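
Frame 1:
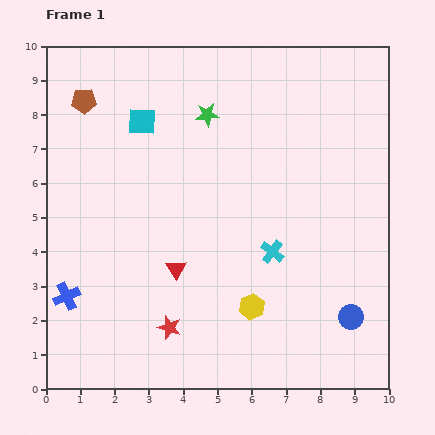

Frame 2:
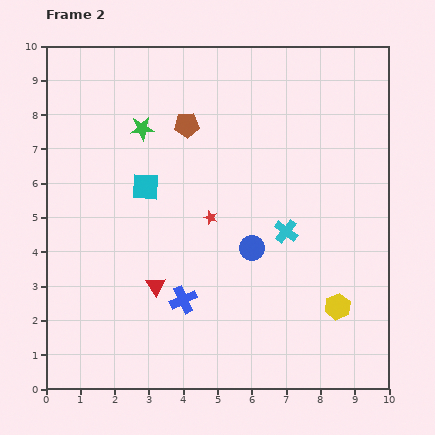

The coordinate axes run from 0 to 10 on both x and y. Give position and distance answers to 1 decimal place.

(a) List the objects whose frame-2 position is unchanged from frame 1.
none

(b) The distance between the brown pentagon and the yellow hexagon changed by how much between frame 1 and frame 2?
-0.8

Distance in frame 1: 7.7. Distance in frame 2: 6.9.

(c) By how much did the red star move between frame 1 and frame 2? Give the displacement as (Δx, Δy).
(1.2, 3.2)

The red star was at (3.6, 1.8) in frame 1 and (4.8, 5.0) in frame 2.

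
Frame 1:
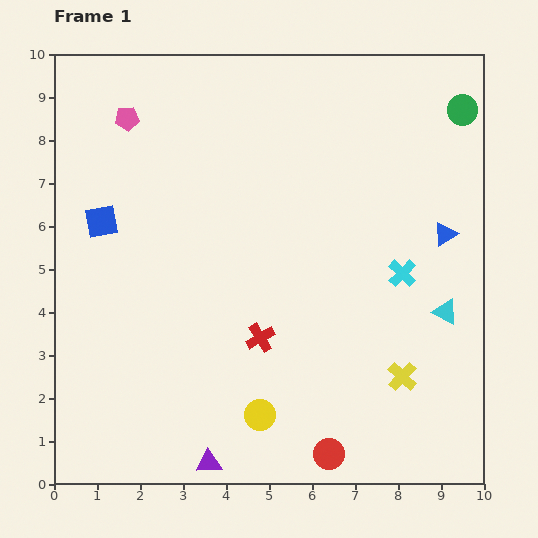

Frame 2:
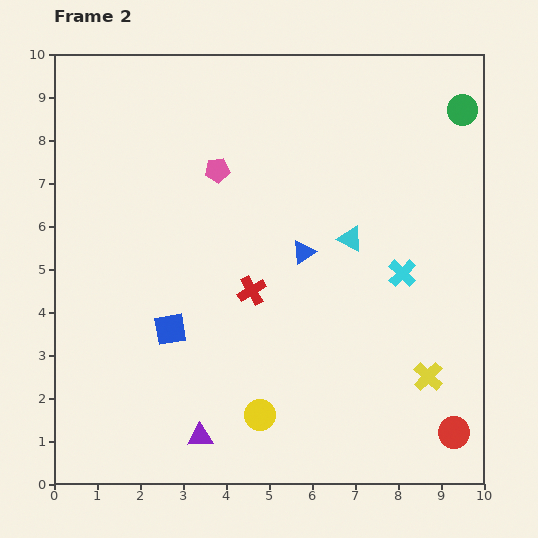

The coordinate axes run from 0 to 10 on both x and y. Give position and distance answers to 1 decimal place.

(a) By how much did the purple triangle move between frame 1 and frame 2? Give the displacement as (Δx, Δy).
(-0.2, 0.6)

The purple triangle was at (3.6, 0.5) in frame 1 and (3.4, 1.1) in frame 2.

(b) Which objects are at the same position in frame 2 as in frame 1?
the green circle, the yellow circle, the cyan cross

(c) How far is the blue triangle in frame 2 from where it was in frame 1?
3.3

The blue triangle moved from (9.1, 5.8) to (5.8, 5.4), a distance of √(3.3² + 0.4²) ≈ 3.3.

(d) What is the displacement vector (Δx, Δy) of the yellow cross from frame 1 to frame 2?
(0.6, 0.0)

The yellow cross was at (8.1, 2.5) in frame 1 and (8.7, 2.5) in frame 2.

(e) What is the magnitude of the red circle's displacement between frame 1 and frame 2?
2.9

The red circle moved from (6.4, 0.7) to (9.3, 1.2), a distance of √(2.9² + 0.5²) ≈ 2.9.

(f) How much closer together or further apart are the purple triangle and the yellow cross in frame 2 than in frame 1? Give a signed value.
+0.6

Distance in frame 1: 4.9. Distance in frame 2: 5.5.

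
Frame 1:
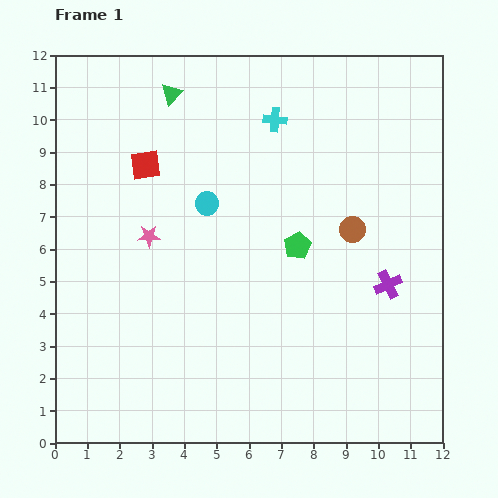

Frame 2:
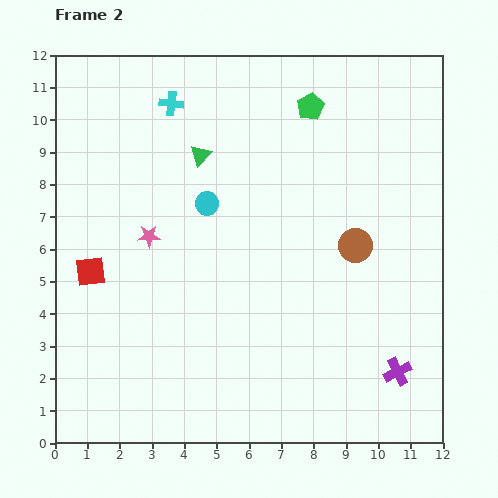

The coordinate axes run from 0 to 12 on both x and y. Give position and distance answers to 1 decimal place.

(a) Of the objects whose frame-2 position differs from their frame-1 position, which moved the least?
the brown circle

(moved 0.5)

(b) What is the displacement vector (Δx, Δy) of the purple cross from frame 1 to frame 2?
(0.3, -2.7)

The purple cross was at (10.3, 4.9) in frame 1 and (10.6, 2.2) in frame 2.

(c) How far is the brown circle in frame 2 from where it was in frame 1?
0.5

The brown circle moved from (9.2, 6.6) to (9.3, 6.1), a distance of √(0.1² + 0.5²) ≈ 0.5.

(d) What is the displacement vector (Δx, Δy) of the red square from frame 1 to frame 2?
(-1.7, -3.3)

The red square was at (2.8, 8.6) in frame 1 and (1.1, 5.3) in frame 2.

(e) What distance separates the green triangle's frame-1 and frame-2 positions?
2.1

The green triangle moved from (3.6, 10.8) to (4.5, 8.9), a distance of √(0.9² + 1.9²) ≈ 2.1.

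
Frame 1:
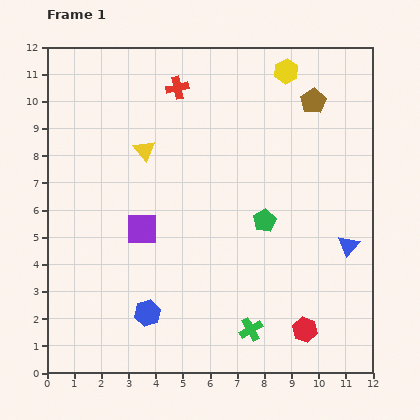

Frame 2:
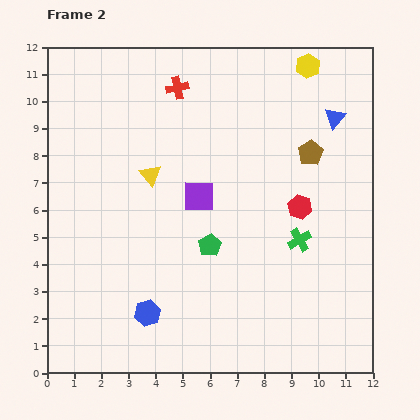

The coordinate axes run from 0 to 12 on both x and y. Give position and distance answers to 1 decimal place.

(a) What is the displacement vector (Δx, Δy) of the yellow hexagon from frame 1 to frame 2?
(0.8, 0.2)

The yellow hexagon was at (8.8, 11.1) in frame 1 and (9.6, 11.3) in frame 2.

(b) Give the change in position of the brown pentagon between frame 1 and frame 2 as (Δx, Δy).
(-0.1, -1.9)

The brown pentagon was at (9.8, 10.0) in frame 1 and (9.7, 8.1) in frame 2.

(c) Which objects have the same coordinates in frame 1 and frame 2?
the red cross, the blue hexagon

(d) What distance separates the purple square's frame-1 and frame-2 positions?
2.4

The purple square moved from (3.5, 5.3) to (5.6, 6.5), a distance of √(2.1² + 1.2²) ≈ 2.4.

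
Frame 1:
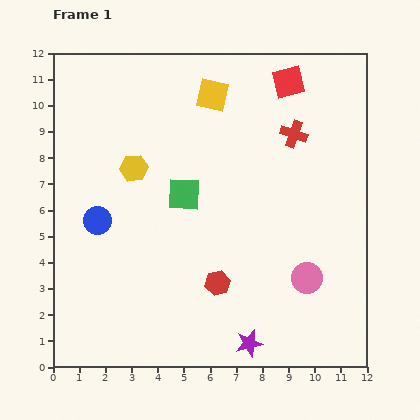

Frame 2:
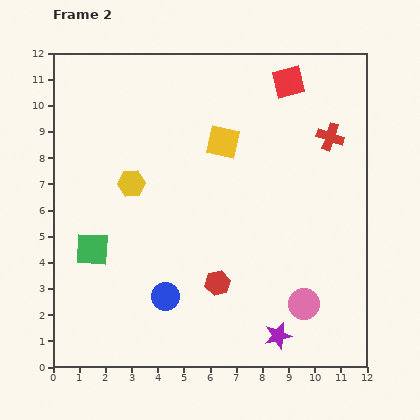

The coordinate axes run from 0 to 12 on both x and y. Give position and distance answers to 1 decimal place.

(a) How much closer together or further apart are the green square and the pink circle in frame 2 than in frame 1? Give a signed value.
+2.7

Distance in frame 1: 5.7. Distance in frame 2: 8.4.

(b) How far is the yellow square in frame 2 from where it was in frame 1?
1.8

The yellow square moved from (6.1, 10.4) to (6.5, 8.6), a distance of √(0.4² + 1.8²) ≈ 1.8.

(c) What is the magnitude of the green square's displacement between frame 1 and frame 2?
4.1

The green square moved from (5.0, 6.6) to (1.5, 4.5), a distance of √(3.5² + 2.1²) ≈ 4.1.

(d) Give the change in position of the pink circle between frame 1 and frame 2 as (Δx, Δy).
(-0.1, -1.0)

The pink circle was at (9.7, 3.4) in frame 1 and (9.6, 2.4) in frame 2.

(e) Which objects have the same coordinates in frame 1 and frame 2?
the red hexagon, the red square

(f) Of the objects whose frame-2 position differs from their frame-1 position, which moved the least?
the yellow hexagon

(moved 0.6)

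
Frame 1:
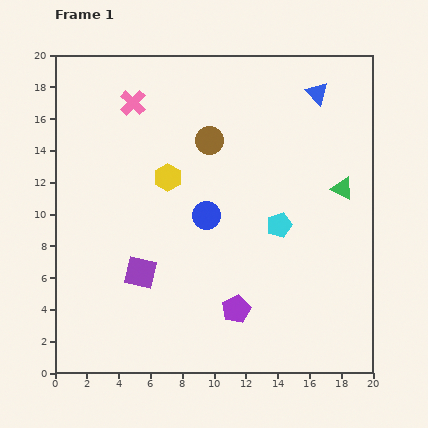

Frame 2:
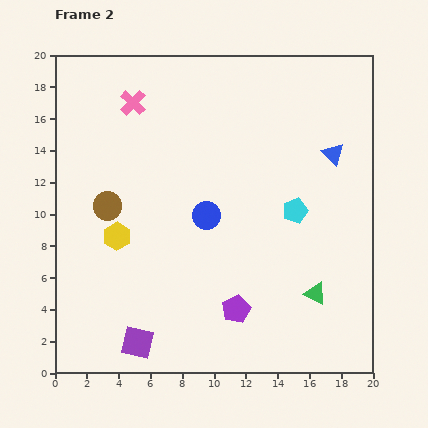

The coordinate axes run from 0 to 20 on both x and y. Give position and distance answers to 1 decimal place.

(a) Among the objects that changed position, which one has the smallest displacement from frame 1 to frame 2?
the cyan pentagon

(moved 1.3)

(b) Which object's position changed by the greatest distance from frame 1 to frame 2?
the brown circle

(moved 7.6; next 6.8)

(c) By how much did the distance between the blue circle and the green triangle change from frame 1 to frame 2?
-0.3

Distance in frame 1: 8.8. Distance in frame 2: 8.5.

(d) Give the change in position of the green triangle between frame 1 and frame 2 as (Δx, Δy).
(-1.7, -6.6)

The green triangle was at (18.1, 11.6) in frame 1 and (16.4, 5.0) in frame 2.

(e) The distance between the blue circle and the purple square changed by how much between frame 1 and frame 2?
+3.6

Distance in frame 1: 5.5. Distance in frame 2: 9.1.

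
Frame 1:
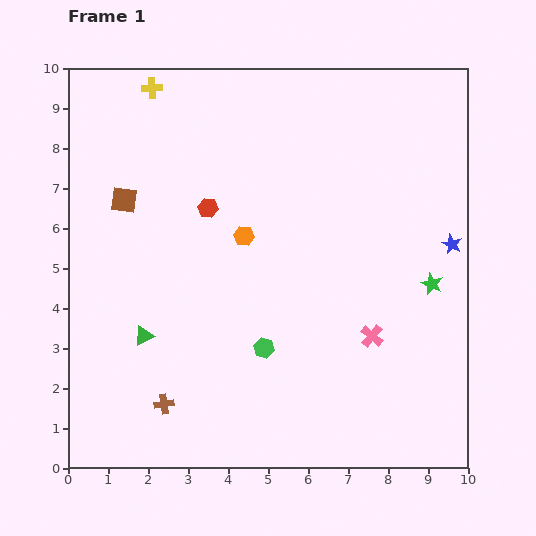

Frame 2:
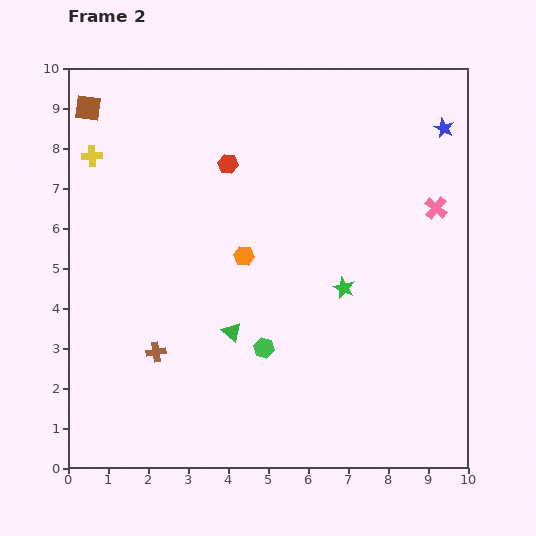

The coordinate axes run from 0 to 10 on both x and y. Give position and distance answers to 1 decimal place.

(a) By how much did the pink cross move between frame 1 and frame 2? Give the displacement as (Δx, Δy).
(1.6, 3.2)

The pink cross was at (7.6, 3.3) in frame 1 and (9.2, 6.5) in frame 2.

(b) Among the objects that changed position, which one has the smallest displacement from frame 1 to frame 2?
the orange hexagon

(moved 0.5)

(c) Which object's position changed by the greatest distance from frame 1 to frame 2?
the pink cross

(moved 3.6; next 2.9)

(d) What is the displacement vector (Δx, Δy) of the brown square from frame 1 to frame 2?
(-0.9, 2.3)

The brown square was at (1.4, 6.7) in frame 1 and (0.5, 9.0) in frame 2.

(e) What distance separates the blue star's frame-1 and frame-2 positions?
2.9

The blue star moved from (9.6, 5.6) to (9.4, 8.5), a distance of √(0.2² + 2.9²) ≈ 2.9.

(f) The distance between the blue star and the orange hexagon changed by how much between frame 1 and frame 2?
+0.7

Distance in frame 1: 5.2. Distance in frame 2: 5.9.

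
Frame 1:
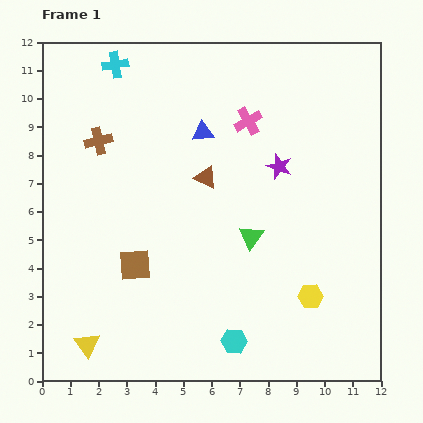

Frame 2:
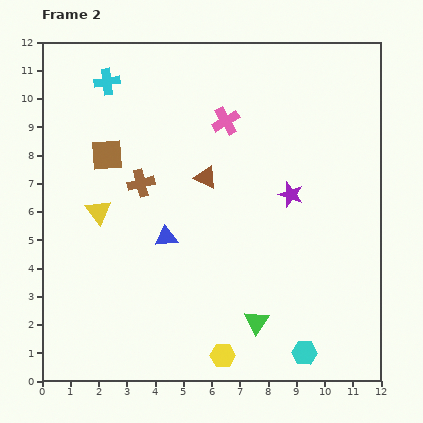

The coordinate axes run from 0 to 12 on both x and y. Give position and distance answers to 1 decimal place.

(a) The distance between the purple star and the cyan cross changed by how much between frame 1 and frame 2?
+0.8

Distance in frame 1: 6.8. Distance in frame 2: 7.6.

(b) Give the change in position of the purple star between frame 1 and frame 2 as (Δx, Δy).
(0.4, -1.0)

The purple star was at (8.4, 7.6) in frame 1 and (8.8, 6.6) in frame 2.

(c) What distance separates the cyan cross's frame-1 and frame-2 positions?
0.7

The cyan cross moved from (2.6, 11.2) to (2.3, 10.6), a distance of √(0.3² + 0.6²) ≈ 0.7.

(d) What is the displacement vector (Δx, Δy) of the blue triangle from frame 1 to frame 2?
(-1.3, -3.7)

The blue triangle was at (5.7, 8.8) in frame 1 and (4.4, 5.1) in frame 2.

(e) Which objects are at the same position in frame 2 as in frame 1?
the brown triangle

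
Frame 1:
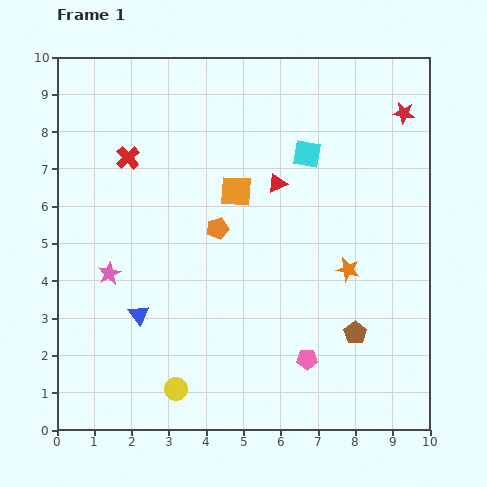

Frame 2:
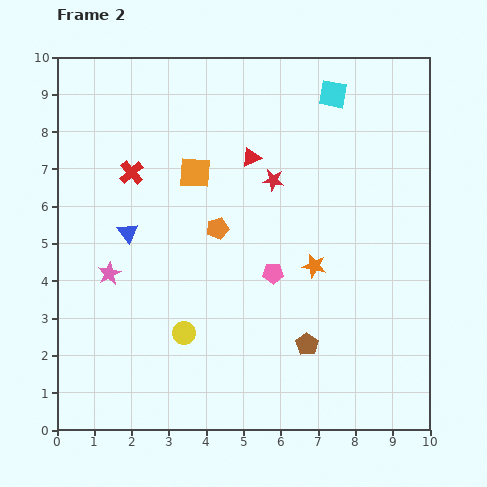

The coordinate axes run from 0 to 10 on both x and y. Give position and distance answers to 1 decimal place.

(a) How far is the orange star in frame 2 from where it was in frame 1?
0.9

The orange star moved from (7.8, 4.3) to (6.9, 4.4), a distance of √(0.9² + 0.1²) ≈ 0.9.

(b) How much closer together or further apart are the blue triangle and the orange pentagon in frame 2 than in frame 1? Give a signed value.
-0.7

Distance in frame 1: 3.1. Distance in frame 2: 2.4.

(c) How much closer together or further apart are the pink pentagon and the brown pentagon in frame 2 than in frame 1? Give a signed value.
+0.6

Distance in frame 1: 1.5. Distance in frame 2: 2.1.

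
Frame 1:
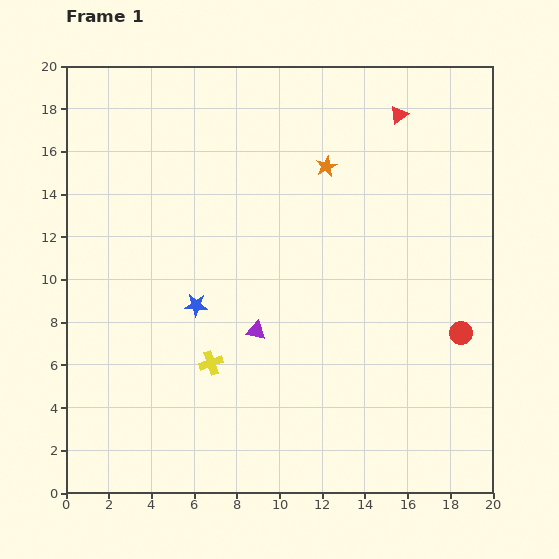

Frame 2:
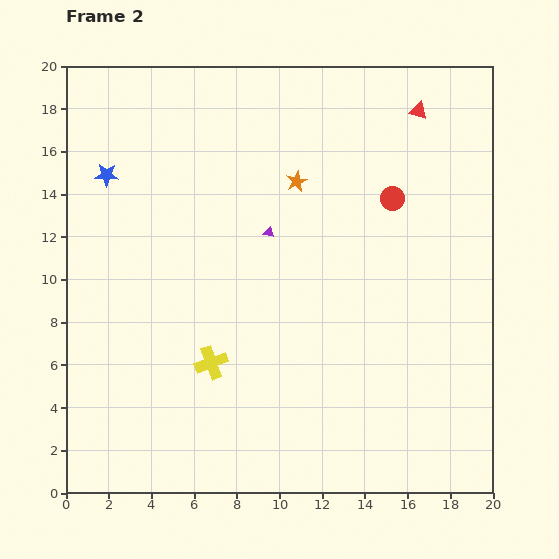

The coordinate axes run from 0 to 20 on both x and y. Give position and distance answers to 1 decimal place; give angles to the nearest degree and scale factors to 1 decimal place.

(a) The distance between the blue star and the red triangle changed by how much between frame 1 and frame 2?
+1.9

Distance in frame 1: 13.0. Distance in frame 2: 14.9.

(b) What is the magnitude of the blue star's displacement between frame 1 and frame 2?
7.4

The blue star moved from (6.1, 8.8) to (1.9, 14.9), a distance of √(4.2² + 6.1²) ≈ 7.4.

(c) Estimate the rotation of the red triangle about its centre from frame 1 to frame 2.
53° clockwise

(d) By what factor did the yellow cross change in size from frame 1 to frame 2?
1.4×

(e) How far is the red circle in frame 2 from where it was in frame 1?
7.1

The red circle moved from (18.5, 7.5) to (15.3, 13.8), a distance of √(3.2² + 6.3²) ≈ 7.1.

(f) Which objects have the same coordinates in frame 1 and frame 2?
the yellow cross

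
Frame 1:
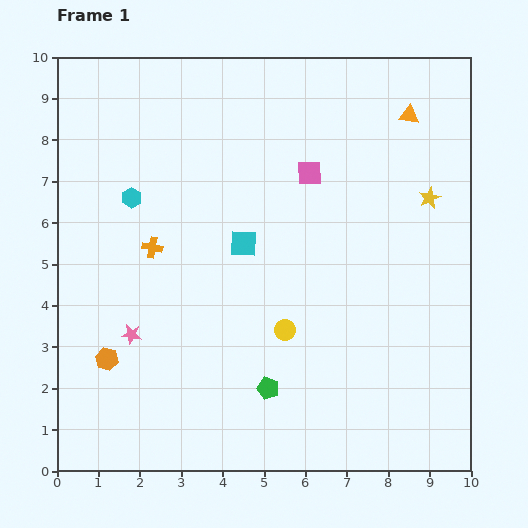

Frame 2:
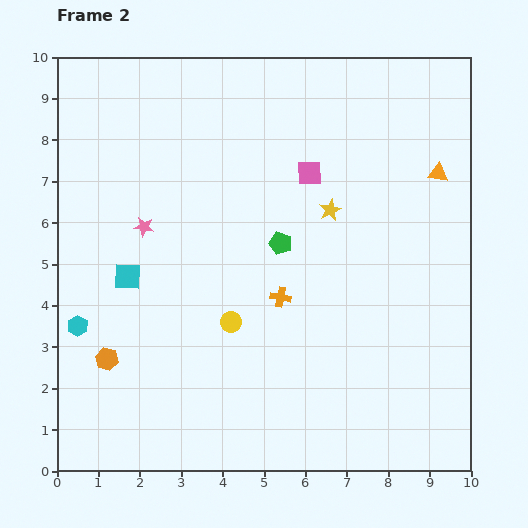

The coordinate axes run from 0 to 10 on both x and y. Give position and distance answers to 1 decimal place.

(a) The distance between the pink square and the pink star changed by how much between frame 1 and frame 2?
-1.6

Distance in frame 1: 5.8. Distance in frame 2: 4.2.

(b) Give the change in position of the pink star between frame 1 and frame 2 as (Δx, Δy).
(0.3, 2.6)

The pink star was at (1.8, 3.3) in frame 1 and (2.1, 5.9) in frame 2.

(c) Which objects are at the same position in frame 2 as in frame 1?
the pink square, the orange hexagon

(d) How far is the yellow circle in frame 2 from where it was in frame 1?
1.3

The yellow circle moved from (5.5, 3.4) to (4.2, 3.6), a distance of √(1.3² + 0.2²) ≈ 1.3.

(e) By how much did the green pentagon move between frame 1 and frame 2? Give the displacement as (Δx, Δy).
(0.3, 3.5)

The green pentagon was at (5.1, 2.0) in frame 1 and (5.4, 5.5) in frame 2.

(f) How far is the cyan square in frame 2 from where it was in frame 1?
2.9

The cyan square moved from (4.5, 5.5) to (1.7, 4.7), a distance of √(2.8² + 0.8²) ≈ 2.9.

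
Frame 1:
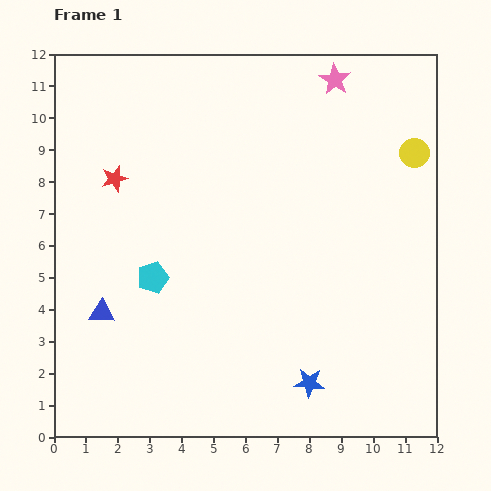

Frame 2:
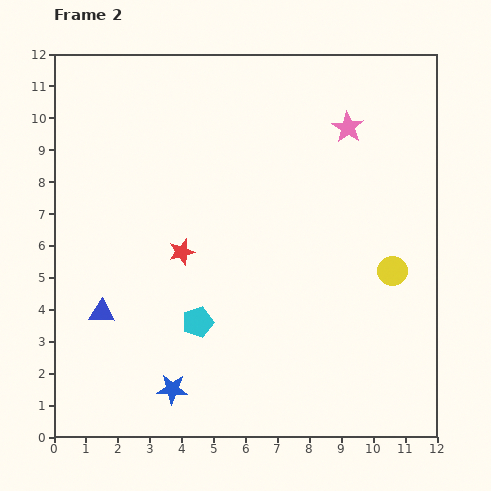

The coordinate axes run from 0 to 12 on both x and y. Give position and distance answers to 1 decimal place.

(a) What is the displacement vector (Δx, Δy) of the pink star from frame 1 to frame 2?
(0.4, -1.5)

The pink star was at (8.8, 11.2) in frame 1 and (9.2, 9.7) in frame 2.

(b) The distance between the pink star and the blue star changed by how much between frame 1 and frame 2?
+0.4

Distance in frame 1: 9.5. Distance in frame 2: 9.9.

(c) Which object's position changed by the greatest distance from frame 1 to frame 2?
the blue star

(moved 4.3; next 3.8)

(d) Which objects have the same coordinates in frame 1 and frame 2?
the blue triangle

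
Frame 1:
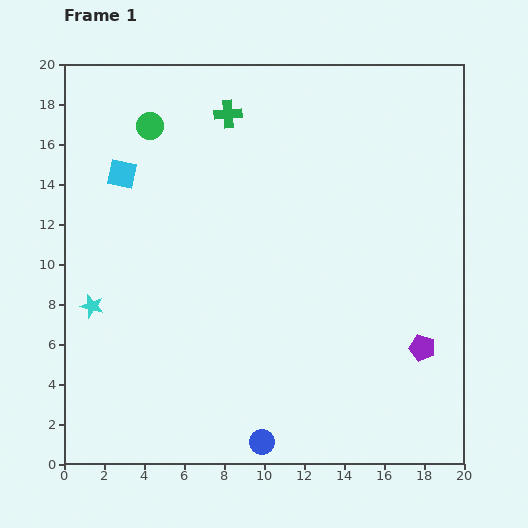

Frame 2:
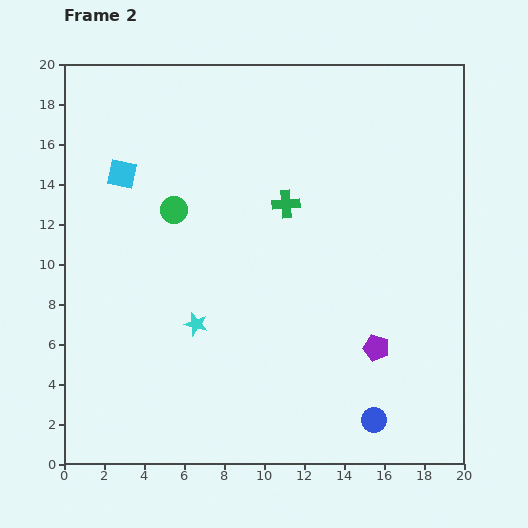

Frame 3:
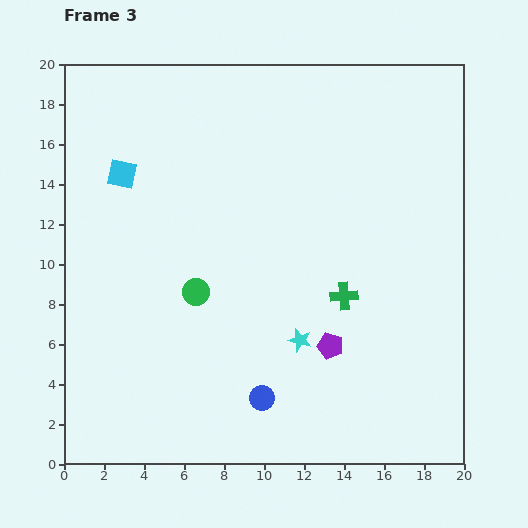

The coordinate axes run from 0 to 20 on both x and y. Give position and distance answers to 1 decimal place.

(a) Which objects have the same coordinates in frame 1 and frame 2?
the cyan square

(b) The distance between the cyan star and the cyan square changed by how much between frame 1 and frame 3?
+5.4

Distance in frame 1: 6.8. Distance in frame 3: 12.2.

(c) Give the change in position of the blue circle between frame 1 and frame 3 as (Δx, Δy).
(0.0, 2.2)

The blue circle was at (9.9, 1.1) in frame 1 and (9.9, 3.3) in frame 3.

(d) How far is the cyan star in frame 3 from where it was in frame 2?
5.3

The cyan star moved from (6.6, 7.0) to (11.8, 6.2), a distance of √(5.2² + 0.8²) ≈ 5.3.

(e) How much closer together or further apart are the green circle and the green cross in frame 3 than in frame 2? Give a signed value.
+1.8

Distance in frame 2: 5.6. Distance in frame 3: 7.4.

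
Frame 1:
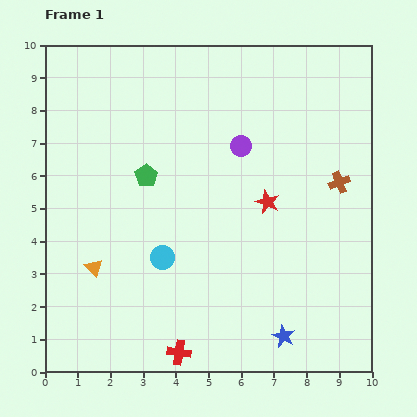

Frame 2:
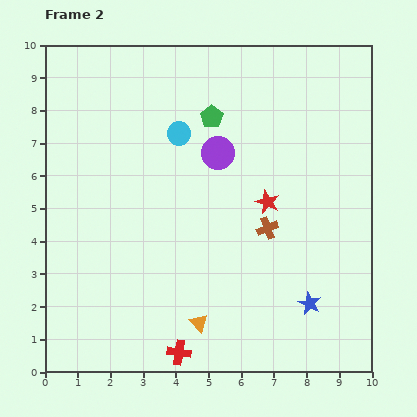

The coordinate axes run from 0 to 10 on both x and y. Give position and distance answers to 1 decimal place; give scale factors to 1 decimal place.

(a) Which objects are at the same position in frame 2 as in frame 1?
the red star, the red cross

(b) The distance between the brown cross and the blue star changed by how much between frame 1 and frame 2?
-2.4

Distance in frame 1: 5.0. Distance in frame 2: 2.6.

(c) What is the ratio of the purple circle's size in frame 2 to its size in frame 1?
1.5×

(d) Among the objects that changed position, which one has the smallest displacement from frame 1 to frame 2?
the purple circle

(moved 0.7)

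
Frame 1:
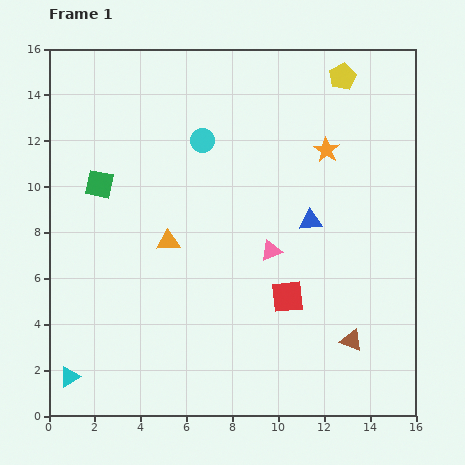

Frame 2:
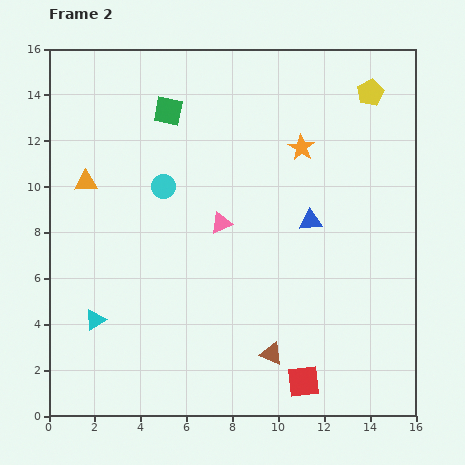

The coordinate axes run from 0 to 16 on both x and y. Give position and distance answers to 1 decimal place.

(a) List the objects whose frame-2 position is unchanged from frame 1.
the blue triangle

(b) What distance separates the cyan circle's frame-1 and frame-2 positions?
2.6

The cyan circle moved from (6.7, 12.0) to (5.0, 10.0), a distance of √(1.7² + 2.0²) ≈ 2.6.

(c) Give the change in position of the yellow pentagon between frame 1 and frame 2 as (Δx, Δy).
(1.2, -0.7)

The yellow pentagon was at (12.8, 14.8) in frame 1 and (14.0, 14.1) in frame 2.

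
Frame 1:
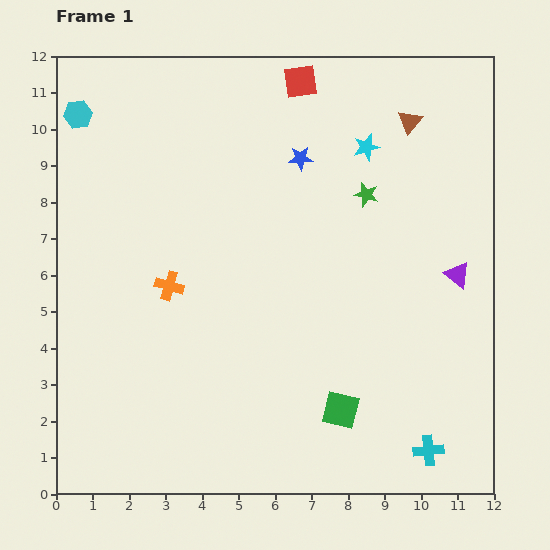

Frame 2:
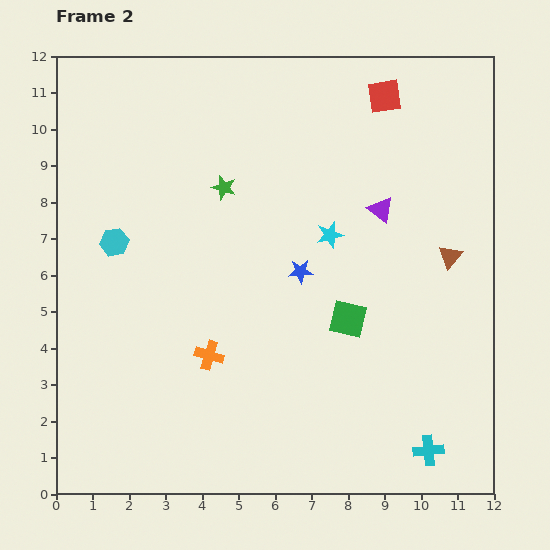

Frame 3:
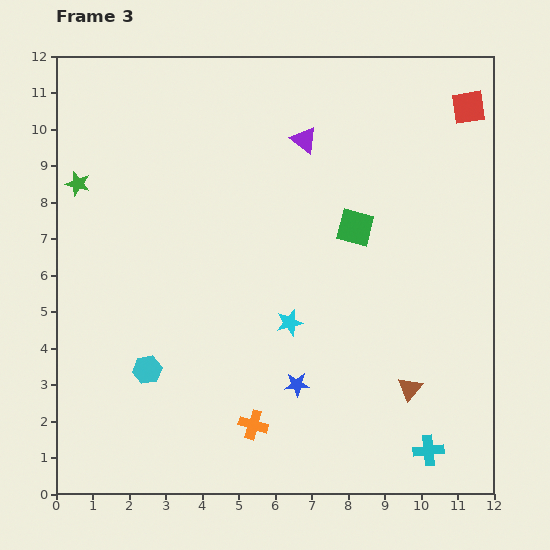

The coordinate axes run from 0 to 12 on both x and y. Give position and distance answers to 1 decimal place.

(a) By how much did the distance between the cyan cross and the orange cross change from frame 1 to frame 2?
-1.9

Distance in frame 1: 8.4. Distance in frame 2: 6.5.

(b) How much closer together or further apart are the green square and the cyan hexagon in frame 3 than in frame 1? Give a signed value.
-3.9

Distance in frame 1: 10.8. Distance in frame 3: 6.9.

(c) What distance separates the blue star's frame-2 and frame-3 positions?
3.1

The blue star moved from (6.7, 6.1) to (6.6, 3.0), a distance of √(0.1² + 3.1²) ≈ 3.1.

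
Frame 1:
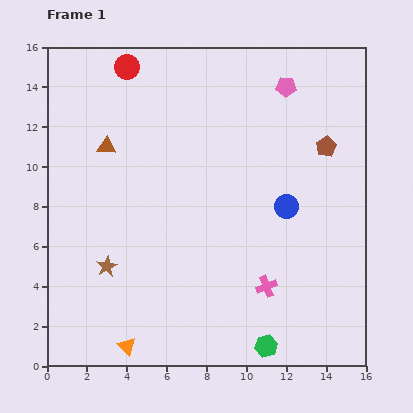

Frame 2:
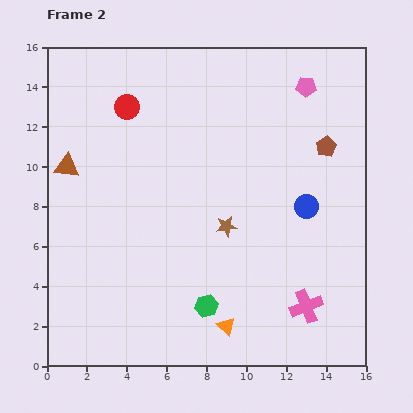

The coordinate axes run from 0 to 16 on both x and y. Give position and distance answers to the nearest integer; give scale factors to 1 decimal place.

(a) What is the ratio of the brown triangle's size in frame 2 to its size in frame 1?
1.3×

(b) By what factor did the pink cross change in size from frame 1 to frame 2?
1.6×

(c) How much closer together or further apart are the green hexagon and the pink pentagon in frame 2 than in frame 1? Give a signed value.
-1

Distance in frame 1: 13. Distance in frame 2: 12.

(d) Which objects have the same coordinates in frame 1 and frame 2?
the brown pentagon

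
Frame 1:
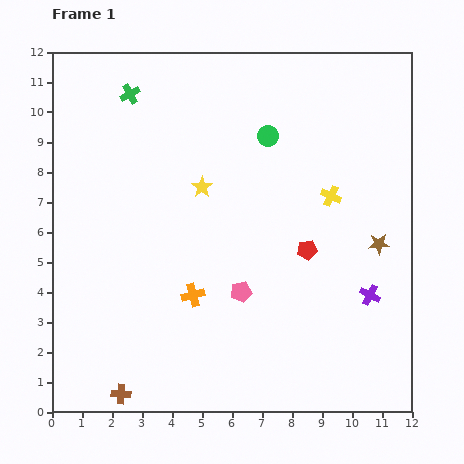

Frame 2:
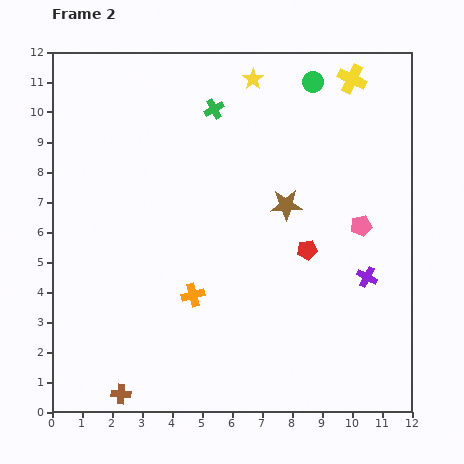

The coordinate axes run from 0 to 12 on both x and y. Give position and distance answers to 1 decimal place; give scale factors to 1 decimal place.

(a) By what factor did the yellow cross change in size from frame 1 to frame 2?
1.5×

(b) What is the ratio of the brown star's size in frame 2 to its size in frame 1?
1.5×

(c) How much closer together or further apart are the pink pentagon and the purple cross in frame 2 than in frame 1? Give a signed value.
-2.6

Distance in frame 1: 4.3. Distance in frame 2: 1.7.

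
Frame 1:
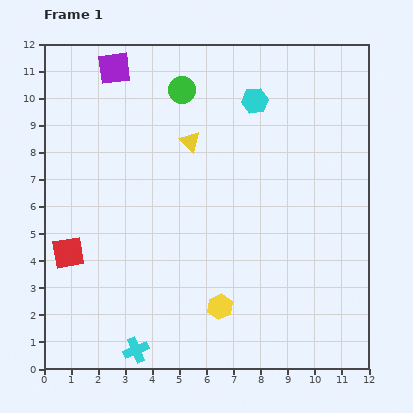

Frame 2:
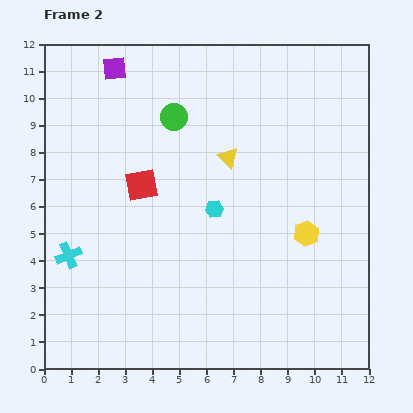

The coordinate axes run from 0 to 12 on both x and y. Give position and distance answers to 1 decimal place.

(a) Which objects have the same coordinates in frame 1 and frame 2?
the purple square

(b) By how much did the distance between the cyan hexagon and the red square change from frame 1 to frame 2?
-6.1

Distance in frame 1: 8.9. Distance in frame 2: 2.8.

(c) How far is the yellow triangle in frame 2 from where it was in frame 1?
1.5

The yellow triangle moved from (5.4, 8.4) to (6.8, 7.8), a distance of √(1.4² + 0.6²) ≈ 1.5.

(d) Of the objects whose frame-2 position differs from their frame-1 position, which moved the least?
the green circle

(moved 1.0)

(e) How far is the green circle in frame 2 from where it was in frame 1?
1.0

The green circle moved from (5.1, 10.3) to (4.8, 9.3), a distance of √(0.3² + 1.0²) ≈ 1.0.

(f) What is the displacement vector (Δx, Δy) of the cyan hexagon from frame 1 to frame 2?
(-1.5, -4.0)

The cyan hexagon was at (7.8, 9.9) in frame 1 and (6.3, 5.9) in frame 2.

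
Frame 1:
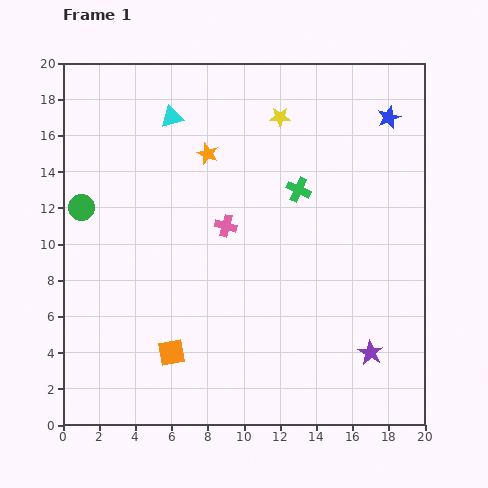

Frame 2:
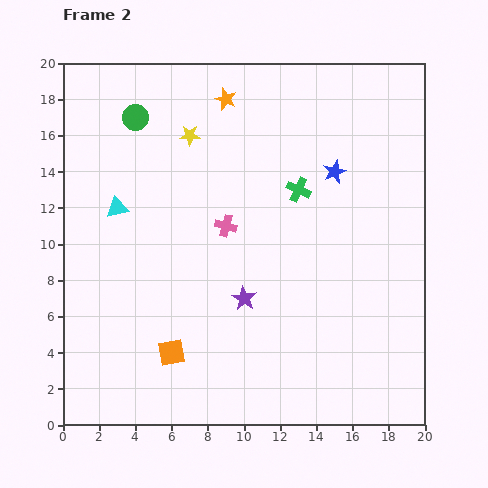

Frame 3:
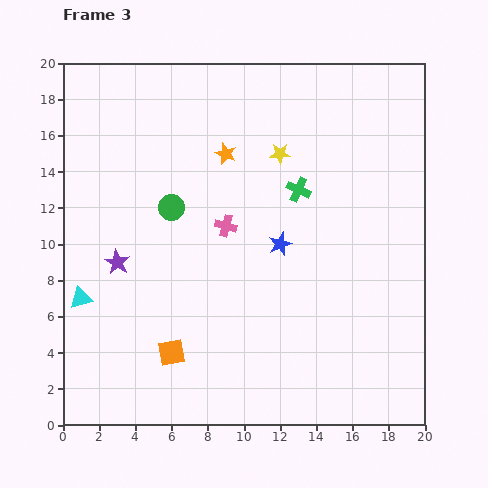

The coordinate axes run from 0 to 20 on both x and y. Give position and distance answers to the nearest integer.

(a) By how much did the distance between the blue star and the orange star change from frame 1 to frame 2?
-3

Distance in frame 1: 10. Distance in frame 2: 7.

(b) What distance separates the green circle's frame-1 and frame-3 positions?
5

The green circle moved from (1, 12) to (6, 12), a distance of √(5² + 0²) ≈ 5.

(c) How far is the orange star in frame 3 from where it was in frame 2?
3

The orange star moved from (9, 18) to (9, 15), a distance of √(0² + 3²) ≈ 3.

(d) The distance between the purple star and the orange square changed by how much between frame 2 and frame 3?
+1

Distance in frame 2: 5. Distance in frame 3: 6.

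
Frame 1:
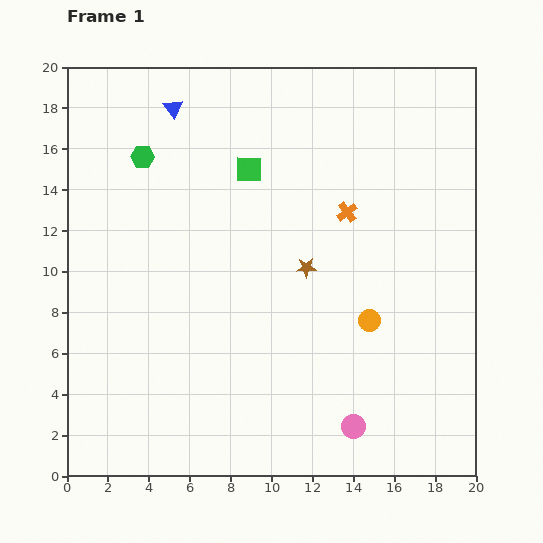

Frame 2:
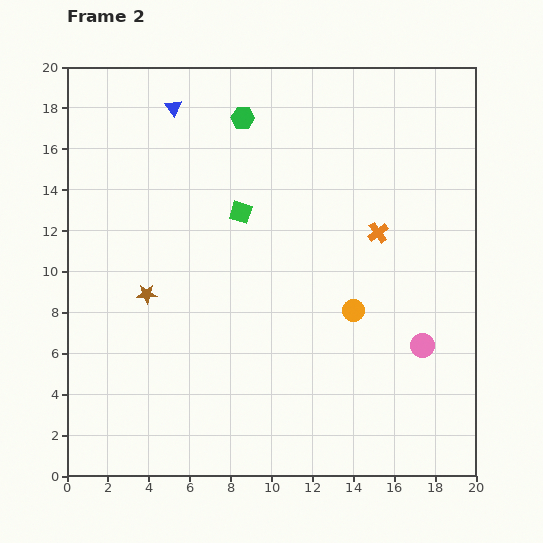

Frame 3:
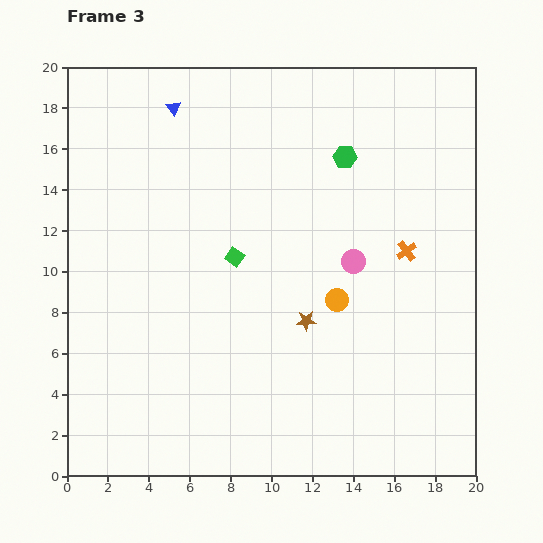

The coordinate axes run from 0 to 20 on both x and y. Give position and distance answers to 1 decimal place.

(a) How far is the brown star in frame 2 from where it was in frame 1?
7.9

The brown star moved from (11.7, 10.2) to (3.9, 8.9), a distance of √(7.8² + 1.3²) ≈ 7.9.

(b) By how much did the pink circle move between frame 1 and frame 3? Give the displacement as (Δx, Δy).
(0.0, 8.1)

The pink circle was at (14.0, 2.4) in frame 1 and (14.0, 10.5) in frame 3.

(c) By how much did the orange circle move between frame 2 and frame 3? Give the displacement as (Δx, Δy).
(-0.8, 0.5)

The orange circle was at (14.0, 8.1) in frame 2 and (13.2, 8.6) in frame 3.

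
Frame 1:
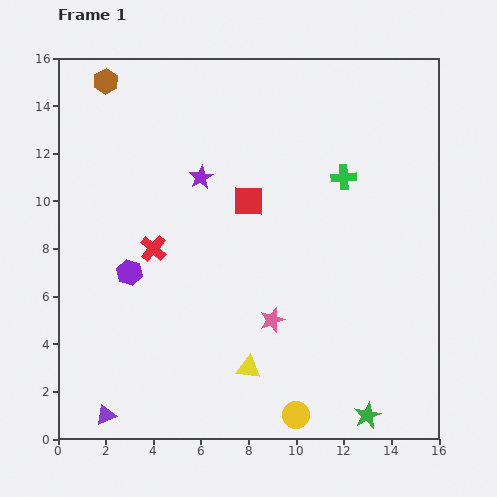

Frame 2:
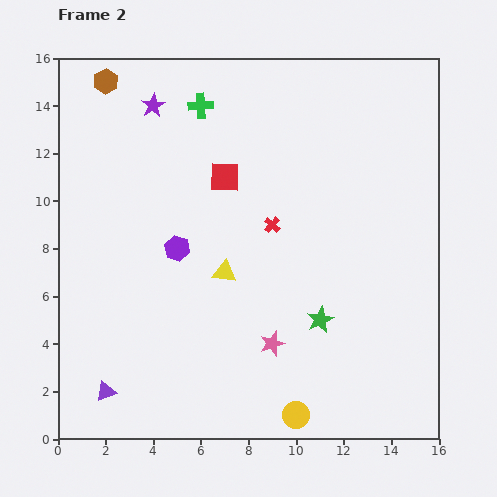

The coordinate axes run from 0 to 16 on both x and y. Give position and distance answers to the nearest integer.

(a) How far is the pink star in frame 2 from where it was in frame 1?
1

The pink star moved from (9, 5) to (9, 4), a distance of √(0² + 1²) ≈ 1.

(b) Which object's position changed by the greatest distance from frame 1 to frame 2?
the green cross

(moved 7; next 5)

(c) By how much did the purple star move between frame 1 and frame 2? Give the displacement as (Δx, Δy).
(-2, 3)

The purple star was at (6, 11) in frame 1 and (4, 14) in frame 2.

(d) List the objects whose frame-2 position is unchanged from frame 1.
the brown hexagon, the yellow circle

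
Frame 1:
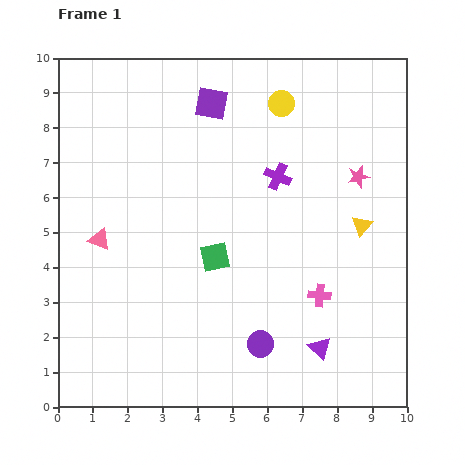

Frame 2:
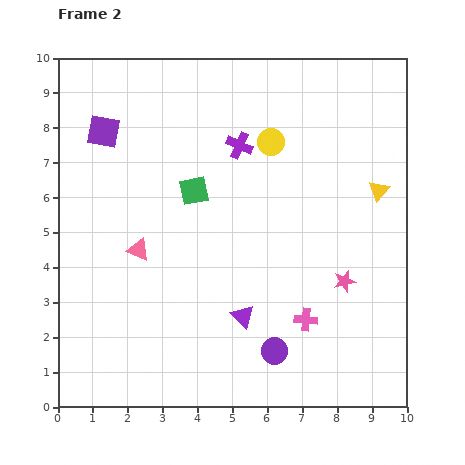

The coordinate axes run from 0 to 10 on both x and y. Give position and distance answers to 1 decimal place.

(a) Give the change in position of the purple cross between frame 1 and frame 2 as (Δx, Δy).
(-1.1, 0.9)

The purple cross was at (6.3, 6.6) in frame 1 and (5.2, 7.5) in frame 2.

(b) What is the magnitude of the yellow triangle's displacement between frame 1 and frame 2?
1.1

The yellow triangle moved from (8.7, 5.2) to (9.2, 6.2), a distance of √(0.5² + 1.0²) ≈ 1.1.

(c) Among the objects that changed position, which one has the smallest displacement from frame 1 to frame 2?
the purple circle

(moved 0.4)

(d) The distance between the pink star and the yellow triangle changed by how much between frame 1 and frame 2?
+1.4

Distance in frame 1: 1.4. Distance in frame 2: 2.8.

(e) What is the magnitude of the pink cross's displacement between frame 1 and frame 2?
0.8

The pink cross moved from (7.5, 3.2) to (7.1, 2.5), a distance of √(0.4² + 0.7²) ≈ 0.8.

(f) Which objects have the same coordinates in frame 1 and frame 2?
none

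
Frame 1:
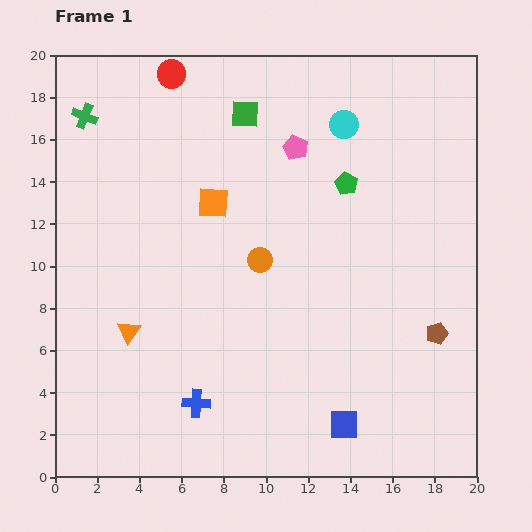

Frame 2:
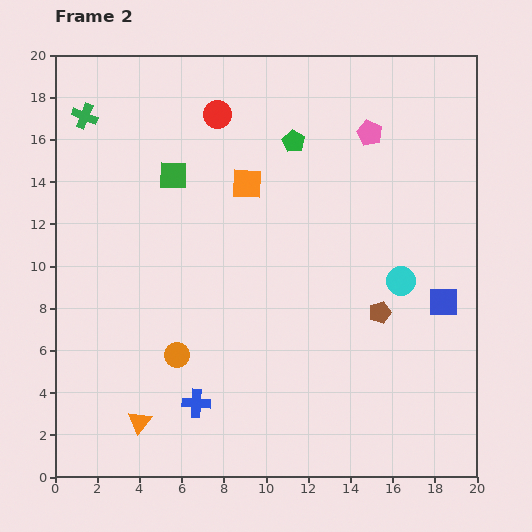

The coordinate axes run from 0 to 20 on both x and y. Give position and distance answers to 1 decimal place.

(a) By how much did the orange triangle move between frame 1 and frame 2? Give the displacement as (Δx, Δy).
(0.5, -4.3)

The orange triangle was at (3.5, 6.9) in frame 1 and (4.0, 2.6) in frame 2.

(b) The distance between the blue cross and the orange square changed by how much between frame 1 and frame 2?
+1.2

Distance in frame 1: 9.5. Distance in frame 2: 10.7.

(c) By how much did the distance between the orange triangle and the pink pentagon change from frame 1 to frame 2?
+5.7

Distance in frame 1: 11.8. Distance in frame 2: 17.5.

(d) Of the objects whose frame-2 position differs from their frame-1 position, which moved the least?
the orange square

(moved 1.8)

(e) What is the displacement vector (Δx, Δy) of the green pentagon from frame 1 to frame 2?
(-2.5, 2.0)

The green pentagon was at (13.8, 13.9) in frame 1 and (11.3, 15.9) in frame 2.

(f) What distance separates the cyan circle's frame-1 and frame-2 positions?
7.9

The cyan circle moved from (13.7, 16.7) to (16.4, 9.3), a distance of √(2.7² + 7.4²) ≈ 7.9.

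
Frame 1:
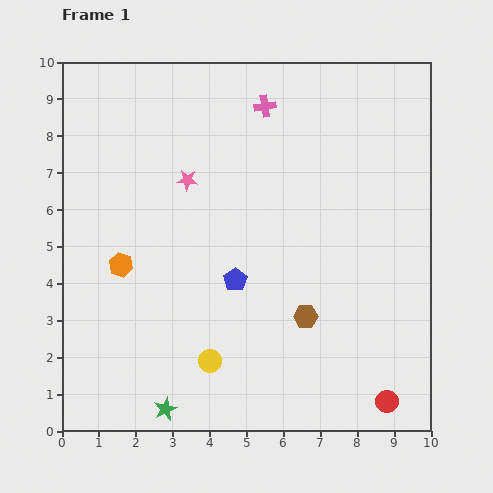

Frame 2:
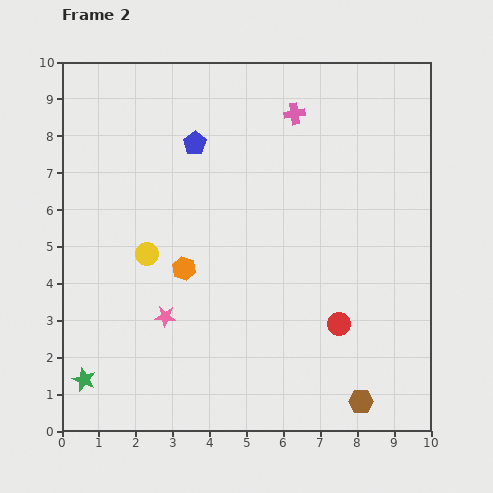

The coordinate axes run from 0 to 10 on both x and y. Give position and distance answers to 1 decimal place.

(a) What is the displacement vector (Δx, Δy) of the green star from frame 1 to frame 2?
(-2.2, 0.8)

The green star was at (2.8, 0.6) in frame 1 and (0.6, 1.4) in frame 2.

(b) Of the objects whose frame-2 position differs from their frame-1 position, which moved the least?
the pink cross

(moved 0.8)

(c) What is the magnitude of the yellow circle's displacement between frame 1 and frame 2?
3.4

The yellow circle moved from (4.0, 1.9) to (2.3, 4.8), a distance of √(1.7² + 2.9²) ≈ 3.4.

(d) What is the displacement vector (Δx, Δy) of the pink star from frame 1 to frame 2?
(-0.6, -3.7)

The pink star was at (3.4, 6.8) in frame 1 and (2.8, 3.1) in frame 2.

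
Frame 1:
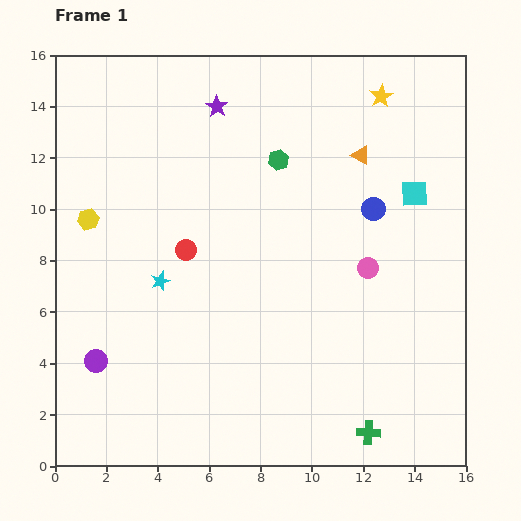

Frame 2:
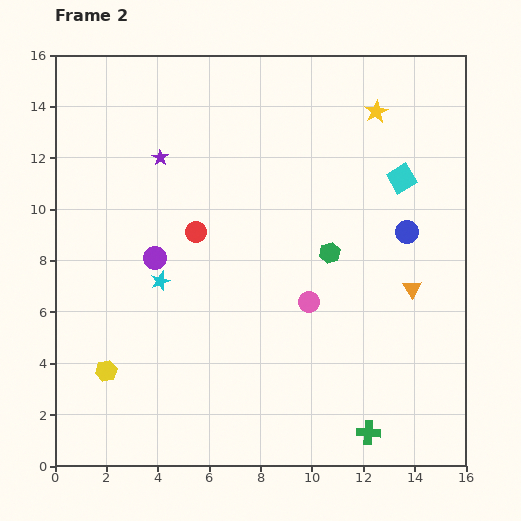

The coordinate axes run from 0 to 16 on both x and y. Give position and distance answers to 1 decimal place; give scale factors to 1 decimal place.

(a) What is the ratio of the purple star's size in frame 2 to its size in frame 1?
0.7×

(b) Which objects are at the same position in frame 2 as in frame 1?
the green cross, the cyan star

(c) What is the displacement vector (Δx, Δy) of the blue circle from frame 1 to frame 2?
(1.3, -0.9)

The blue circle was at (12.4, 10.0) in frame 1 and (13.7, 9.1) in frame 2.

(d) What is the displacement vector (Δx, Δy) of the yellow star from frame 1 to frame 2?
(-0.2, -0.6)

The yellow star was at (12.7, 14.4) in frame 1 and (12.5, 13.8) in frame 2.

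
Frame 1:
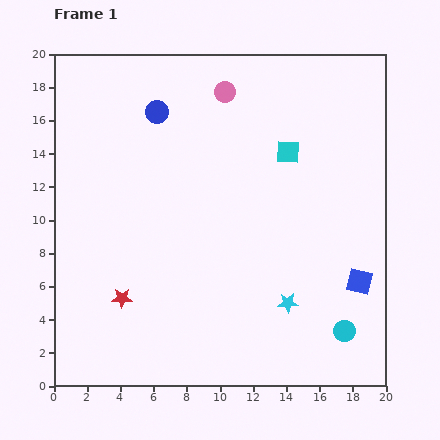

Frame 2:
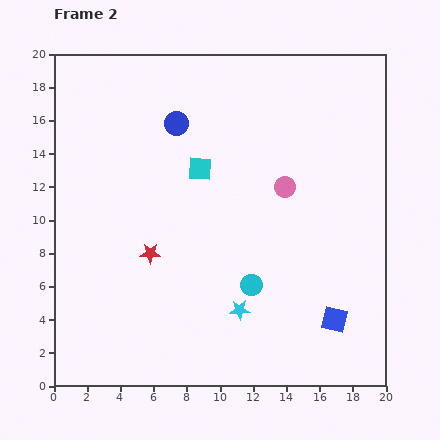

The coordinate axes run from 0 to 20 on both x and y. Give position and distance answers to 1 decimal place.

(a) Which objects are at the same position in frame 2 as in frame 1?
none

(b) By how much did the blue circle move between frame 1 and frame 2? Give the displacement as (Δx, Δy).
(1.2, -0.7)

The blue circle was at (6.2, 16.5) in frame 1 and (7.4, 15.8) in frame 2.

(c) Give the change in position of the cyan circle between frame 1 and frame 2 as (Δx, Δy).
(-5.6, 2.8)

The cyan circle was at (17.5, 3.3) in frame 1 and (11.9, 6.1) in frame 2.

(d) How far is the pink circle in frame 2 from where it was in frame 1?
6.7

The pink circle moved from (10.3, 17.7) to (13.9, 12.0), a distance of √(3.6² + 5.7²) ≈ 6.7.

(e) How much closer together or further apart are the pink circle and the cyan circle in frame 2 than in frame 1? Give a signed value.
-9.9

Distance in frame 1: 16.1. Distance in frame 2: 6.2.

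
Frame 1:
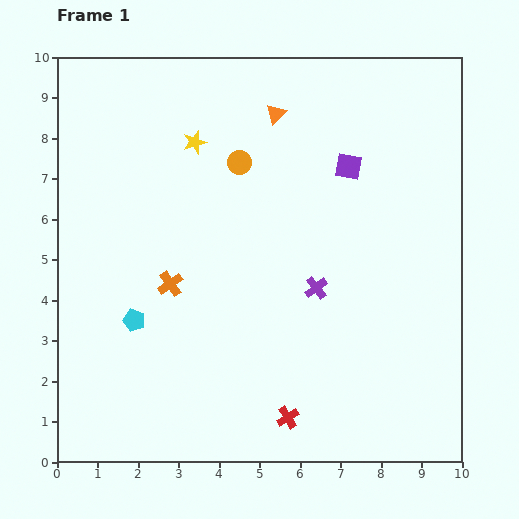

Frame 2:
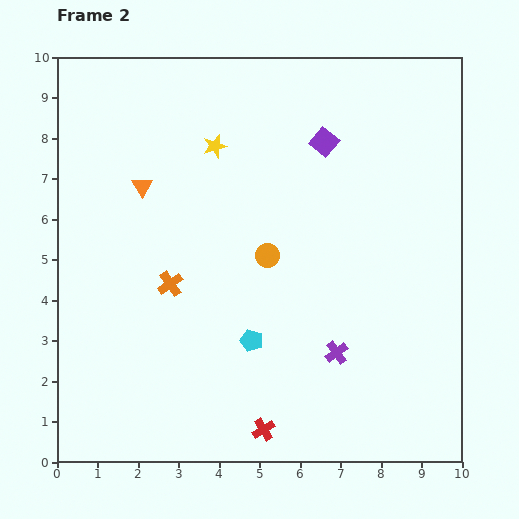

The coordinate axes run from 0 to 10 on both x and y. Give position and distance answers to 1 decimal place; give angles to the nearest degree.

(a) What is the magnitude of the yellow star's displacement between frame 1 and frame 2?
0.5

The yellow star moved from (3.4, 7.9) to (3.9, 7.8), a distance of √(0.5² + 0.1²) ≈ 0.5.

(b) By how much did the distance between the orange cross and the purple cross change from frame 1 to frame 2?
+0.8

Distance in frame 1: 3.6. Distance in frame 2: 4.4.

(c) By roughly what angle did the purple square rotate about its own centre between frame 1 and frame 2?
29° clockwise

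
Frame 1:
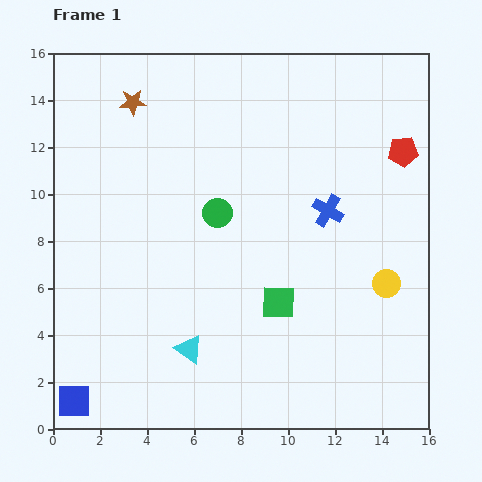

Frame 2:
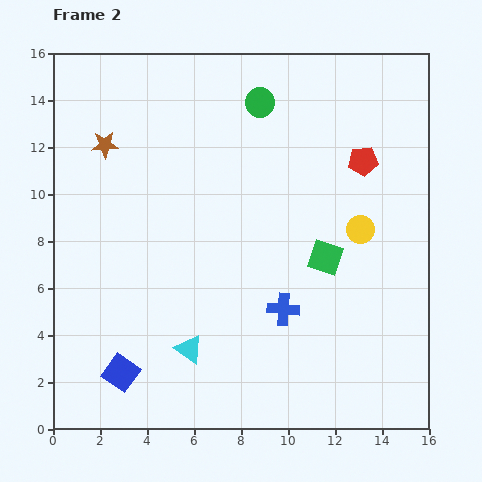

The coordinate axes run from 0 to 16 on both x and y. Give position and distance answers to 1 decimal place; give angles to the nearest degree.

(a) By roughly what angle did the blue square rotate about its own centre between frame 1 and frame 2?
36° clockwise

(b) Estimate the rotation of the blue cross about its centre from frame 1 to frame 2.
26° counter-clockwise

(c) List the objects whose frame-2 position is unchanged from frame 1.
the cyan triangle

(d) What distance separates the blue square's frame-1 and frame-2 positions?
2.3

The blue square moved from (0.9, 1.2) to (2.9, 2.4), a distance of √(2.0² + 1.2²) ≈ 2.3.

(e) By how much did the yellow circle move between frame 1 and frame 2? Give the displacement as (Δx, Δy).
(-1.1, 2.3)

The yellow circle was at (14.2, 6.2) in frame 1 and (13.1, 8.5) in frame 2.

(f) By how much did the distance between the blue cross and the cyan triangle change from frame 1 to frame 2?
-4.0

Distance in frame 1: 8.3. Distance in frame 2: 4.3.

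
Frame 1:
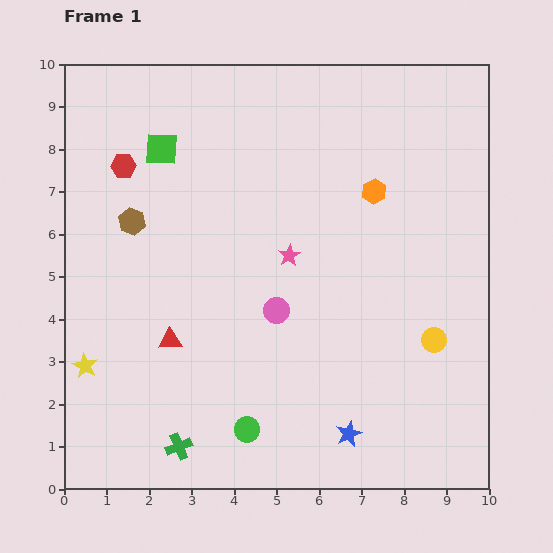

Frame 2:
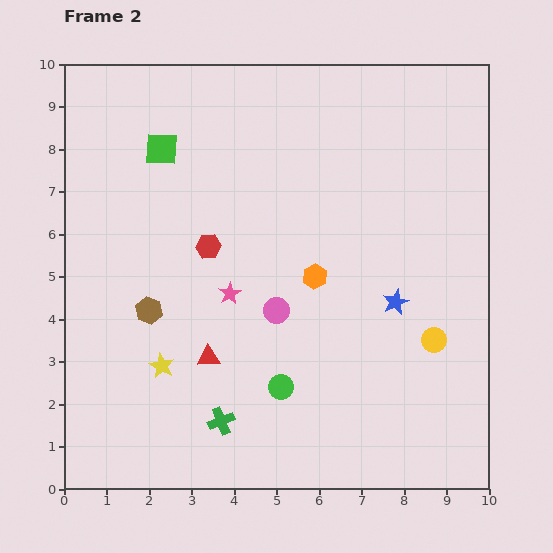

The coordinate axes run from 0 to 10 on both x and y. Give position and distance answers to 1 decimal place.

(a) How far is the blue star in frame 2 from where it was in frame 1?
3.3

The blue star moved from (6.7, 1.3) to (7.8, 4.4), a distance of √(1.1² + 3.1²) ≈ 3.3.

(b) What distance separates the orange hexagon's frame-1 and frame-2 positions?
2.4

The orange hexagon moved from (7.3, 7.0) to (5.9, 5.0), a distance of √(1.4² + 2.0²) ≈ 2.4.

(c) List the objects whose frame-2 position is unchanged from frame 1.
the green square, the yellow circle, the pink circle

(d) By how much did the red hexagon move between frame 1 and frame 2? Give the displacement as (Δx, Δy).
(2.0, -1.9)

The red hexagon was at (1.4, 7.6) in frame 1 and (3.4, 5.7) in frame 2.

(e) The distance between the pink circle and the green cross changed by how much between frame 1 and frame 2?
-1.0

Distance in frame 1: 3.9. Distance in frame 2: 2.9.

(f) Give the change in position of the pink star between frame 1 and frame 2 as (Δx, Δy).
(-1.4, -0.9)

The pink star was at (5.3, 5.5) in frame 1 and (3.9, 4.6) in frame 2.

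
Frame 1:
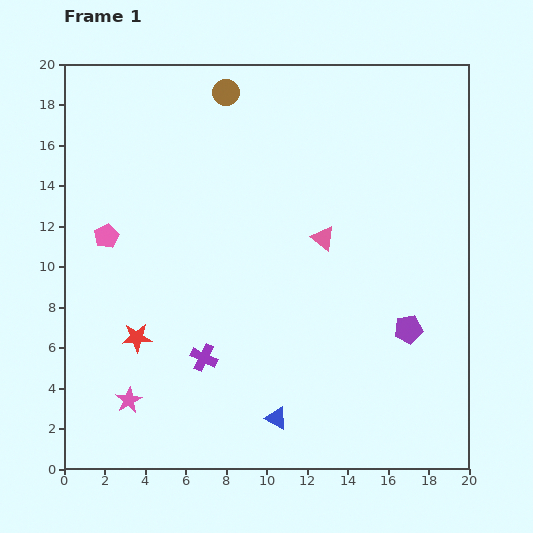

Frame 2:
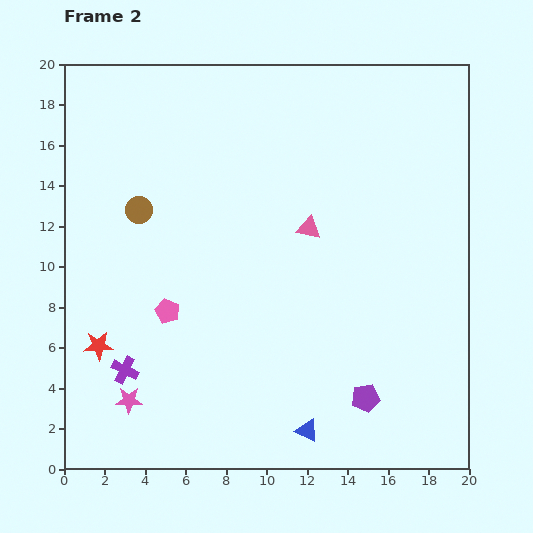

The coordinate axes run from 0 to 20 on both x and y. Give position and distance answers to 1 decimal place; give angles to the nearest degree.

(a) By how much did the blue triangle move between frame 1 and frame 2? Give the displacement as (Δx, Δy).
(1.5, -0.6)

The blue triangle was at (10.5, 2.5) in frame 1 and (12.0, 1.9) in frame 2.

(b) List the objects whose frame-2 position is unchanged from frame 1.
the pink star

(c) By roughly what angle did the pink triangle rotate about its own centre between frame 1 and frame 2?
25° counter-clockwise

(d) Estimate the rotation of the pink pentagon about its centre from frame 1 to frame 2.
22° counter-clockwise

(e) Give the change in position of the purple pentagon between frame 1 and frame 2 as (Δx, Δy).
(-2.1, -3.4)

The purple pentagon was at (17.0, 6.9) in frame 1 and (14.9, 3.5) in frame 2.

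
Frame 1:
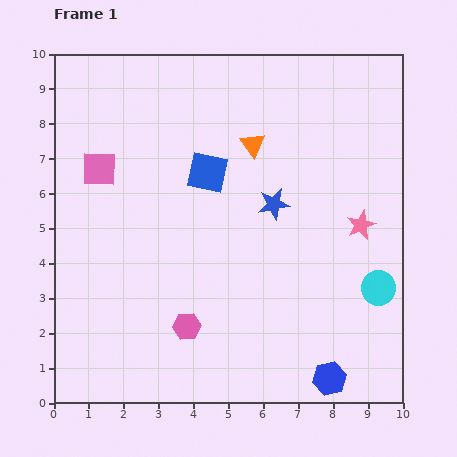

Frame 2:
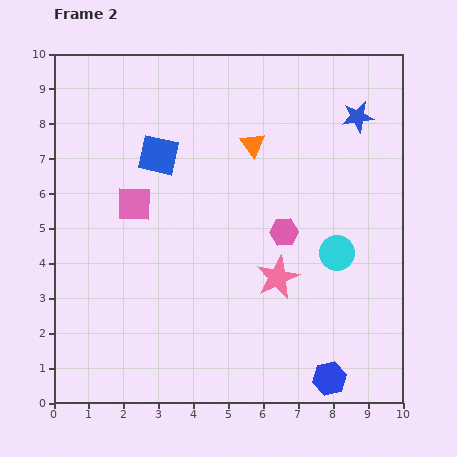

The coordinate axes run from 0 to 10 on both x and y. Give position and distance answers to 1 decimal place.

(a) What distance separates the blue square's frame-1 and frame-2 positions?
1.5

The blue square moved from (4.4, 6.6) to (3.0, 7.1), a distance of √(1.4² + 0.5²) ≈ 1.5.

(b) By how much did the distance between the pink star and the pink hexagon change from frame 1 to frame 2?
-4.5

Distance in frame 1: 5.8. Distance in frame 2: 1.3.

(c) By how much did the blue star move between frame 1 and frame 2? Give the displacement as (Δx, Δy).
(2.4, 2.5)

The blue star was at (6.3, 5.7) in frame 1 and (8.7, 8.2) in frame 2.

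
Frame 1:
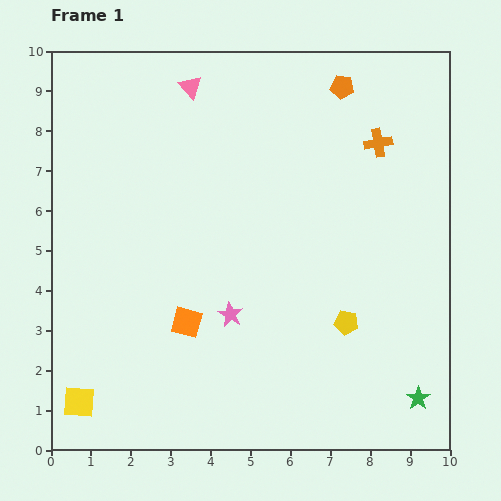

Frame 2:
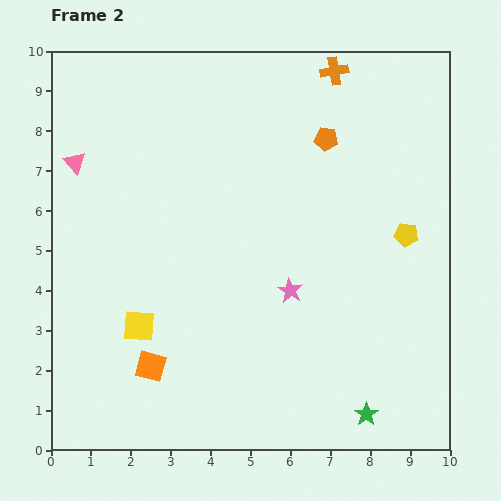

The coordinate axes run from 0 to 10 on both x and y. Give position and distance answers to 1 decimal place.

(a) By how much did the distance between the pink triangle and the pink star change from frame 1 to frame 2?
+0.5

Distance in frame 1: 5.8. Distance in frame 2: 6.3.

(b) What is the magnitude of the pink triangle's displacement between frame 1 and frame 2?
3.5

The pink triangle moved from (3.5, 9.1) to (0.6, 7.2), a distance of √(2.9² + 1.9²) ≈ 3.5.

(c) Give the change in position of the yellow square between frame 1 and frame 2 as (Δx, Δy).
(1.5, 1.9)

The yellow square was at (0.7, 1.2) in frame 1 and (2.2, 3.1) in frame 2.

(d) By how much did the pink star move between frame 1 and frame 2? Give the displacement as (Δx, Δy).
(1.5, 0.6)

The pink star was at (4.5, 3.4) in frame 1 and (6.0, 4.0) in frame 2.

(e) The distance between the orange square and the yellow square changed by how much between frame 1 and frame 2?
-2.4

Distance in frame 1: 3.4. Distance in frame 2: 1.0.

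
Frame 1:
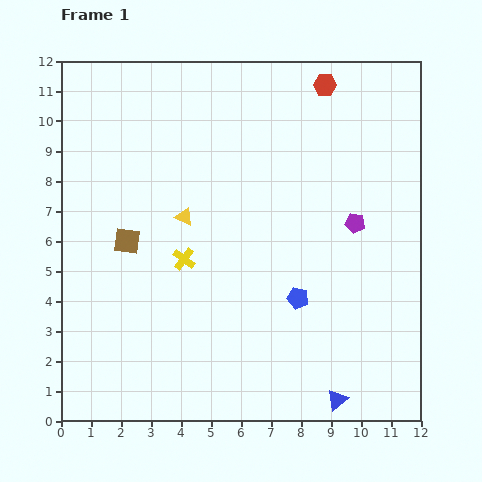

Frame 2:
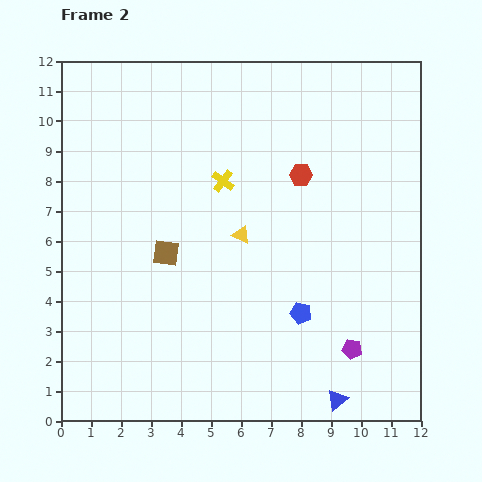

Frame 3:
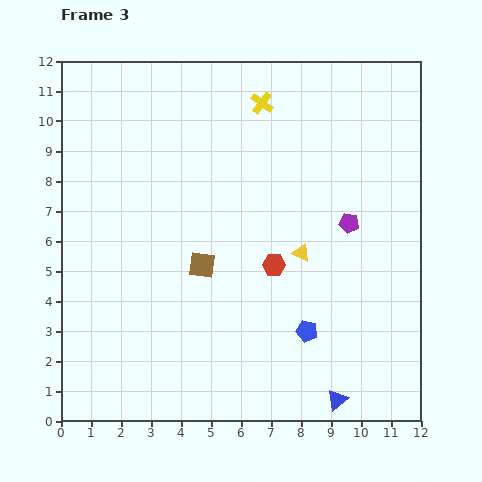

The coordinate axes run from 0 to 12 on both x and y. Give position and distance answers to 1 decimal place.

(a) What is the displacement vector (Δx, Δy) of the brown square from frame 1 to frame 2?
(1.3, -0.4)

The brown square was at (2.2, 6.0) in frame 1 and (3.5, 5.6) in frame 2.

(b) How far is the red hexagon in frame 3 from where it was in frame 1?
6.2

The red hexagon moved from (8.8, 11.2) to (7.1, 5.2), a distance of √(1.7² + 6.0²) ≈ 6.2.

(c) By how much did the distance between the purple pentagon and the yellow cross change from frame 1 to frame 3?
-0.9

Distance in frame 1: 5.8. Distance in frame 3: 4.9.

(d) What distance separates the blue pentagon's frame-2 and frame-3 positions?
0.6

The blue pentagon moved from (8.0, 3.6) to (8.2, 3.0), a distance of √(0.2² + 0.6²) ≈ 0.6.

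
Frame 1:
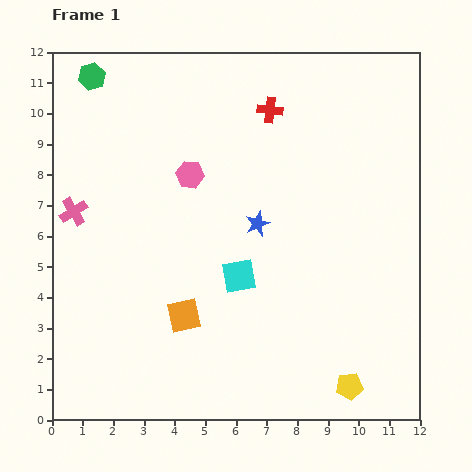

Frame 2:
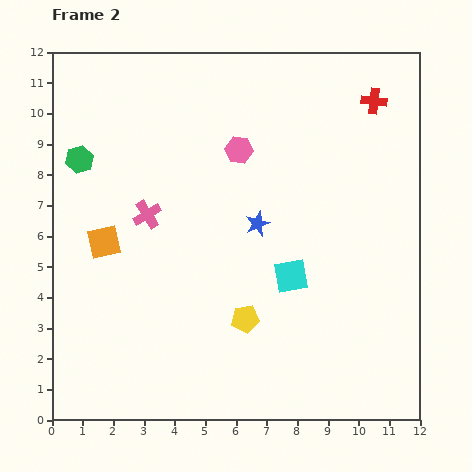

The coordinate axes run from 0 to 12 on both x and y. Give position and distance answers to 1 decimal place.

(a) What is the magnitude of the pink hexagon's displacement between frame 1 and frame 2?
1.8

The pink hexagon moved from (4.5, 8.0) to (6.1, 8.8), a distance of √(1.6² + 0.8²) ≈ 1.8.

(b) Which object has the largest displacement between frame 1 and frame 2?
the yellow pentagon

(moved 4.0; next 3.5)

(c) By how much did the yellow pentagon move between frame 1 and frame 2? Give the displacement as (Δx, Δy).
(-3.4, 2.2)

The yellow pentagon was at (9.7, 1.1) in frame 1 and (6.3, 3.3) in frame 2.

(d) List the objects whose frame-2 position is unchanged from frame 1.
the blue star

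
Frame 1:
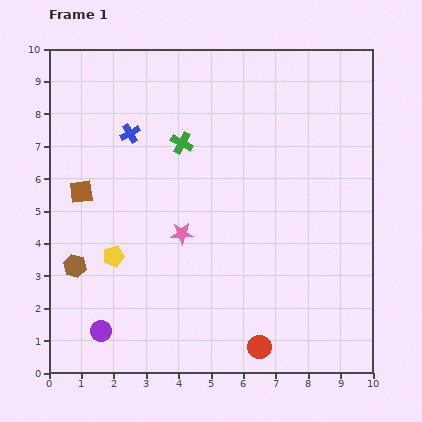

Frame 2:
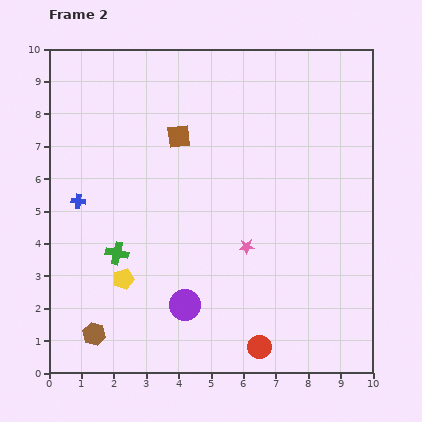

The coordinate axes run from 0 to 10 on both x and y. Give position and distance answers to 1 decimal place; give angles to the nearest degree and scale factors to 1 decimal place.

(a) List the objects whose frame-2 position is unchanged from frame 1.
the red circle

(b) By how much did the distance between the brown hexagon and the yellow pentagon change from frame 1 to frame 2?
+0.7

Distance in frame 1: 1.2. Distance in frame 2: 1.9.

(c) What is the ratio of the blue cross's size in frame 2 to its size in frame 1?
0.7×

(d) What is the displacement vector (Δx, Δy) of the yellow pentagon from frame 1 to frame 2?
(0.3, -0.7)

The yellow pentagon was at (2.0, 3.6) in frame 1 and (2.3, 2.9) in frame 2.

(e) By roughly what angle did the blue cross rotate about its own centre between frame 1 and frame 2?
37° clockwise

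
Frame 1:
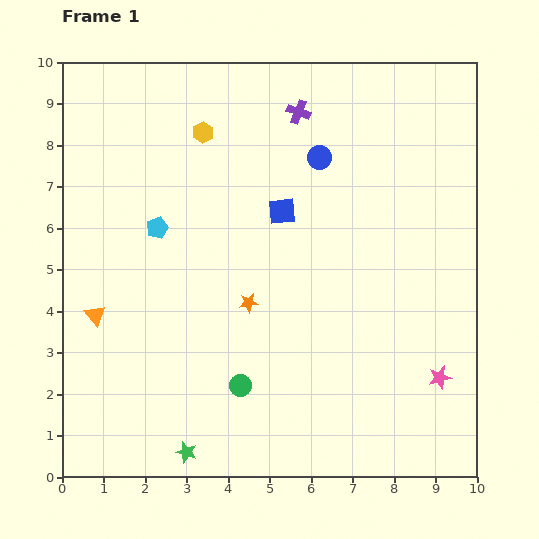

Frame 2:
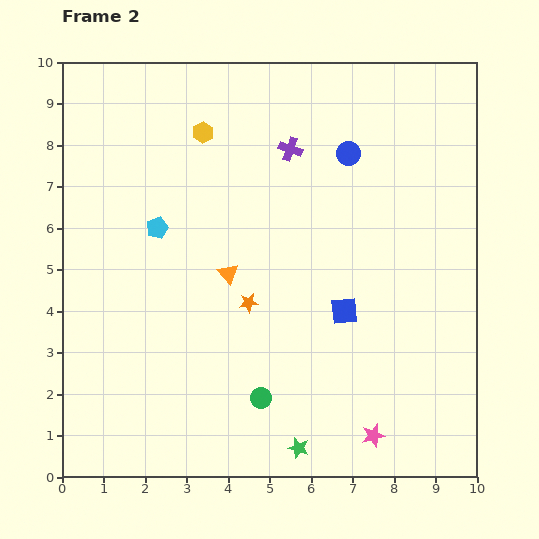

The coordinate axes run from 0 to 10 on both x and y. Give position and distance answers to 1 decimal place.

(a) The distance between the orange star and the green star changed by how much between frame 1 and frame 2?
-0.2

Distance in frame 1: 3.9. Distance in frame 2: 3.7.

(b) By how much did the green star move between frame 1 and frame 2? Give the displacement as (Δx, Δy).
(2.7, 0.1)

The green star was at (3.0, 0.6) in frame 1 and (5.7, 0.7) in frame 2.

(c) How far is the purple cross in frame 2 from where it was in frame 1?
0.9

The purple cross moved from (5.7, 8.8) to (5.5, 7.9), a distance of √(0.2² + 0.9²) ≈ 0.9.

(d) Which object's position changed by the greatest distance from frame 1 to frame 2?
the orange triangle

(moved 3.4; next 2.8)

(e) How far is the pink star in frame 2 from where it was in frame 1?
2.1

The pink star moved from (9.1, 2.4) to (7.5, 1.0), a distance of √(1.6² + 1.4²) ≈ 2.1.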